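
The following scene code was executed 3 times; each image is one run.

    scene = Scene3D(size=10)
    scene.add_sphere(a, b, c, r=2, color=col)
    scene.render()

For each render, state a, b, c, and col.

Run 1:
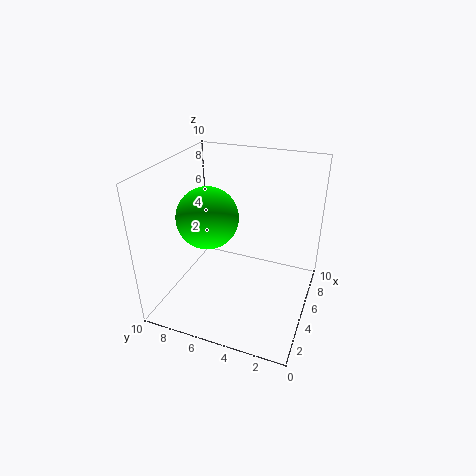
a = 3.5, b = 6.5, c = 7, col = 'lime'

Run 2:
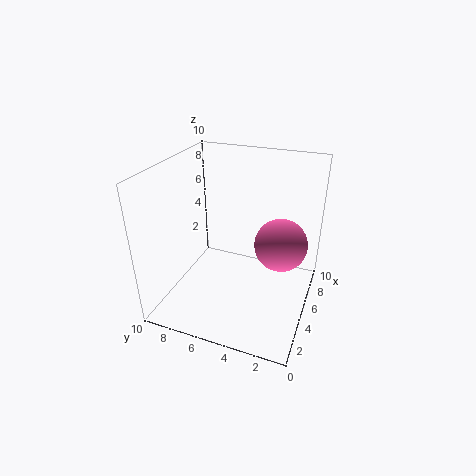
a = 7.5, b = 2.5, c = 3.5, col = 'hotpink'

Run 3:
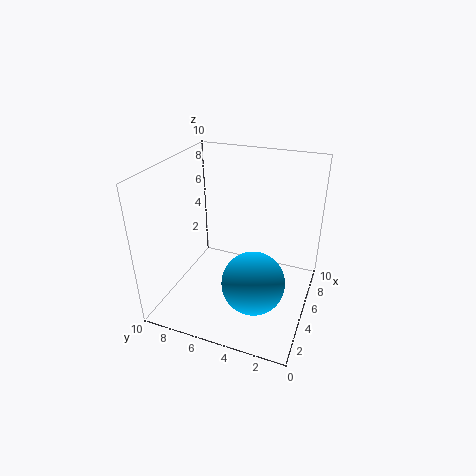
a = 2.5, b = 3, c = 3.5, col = 'deepskyblue'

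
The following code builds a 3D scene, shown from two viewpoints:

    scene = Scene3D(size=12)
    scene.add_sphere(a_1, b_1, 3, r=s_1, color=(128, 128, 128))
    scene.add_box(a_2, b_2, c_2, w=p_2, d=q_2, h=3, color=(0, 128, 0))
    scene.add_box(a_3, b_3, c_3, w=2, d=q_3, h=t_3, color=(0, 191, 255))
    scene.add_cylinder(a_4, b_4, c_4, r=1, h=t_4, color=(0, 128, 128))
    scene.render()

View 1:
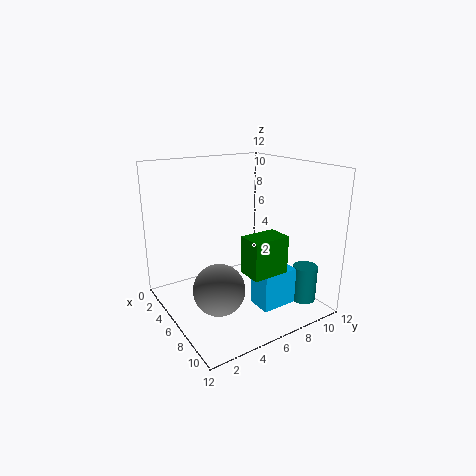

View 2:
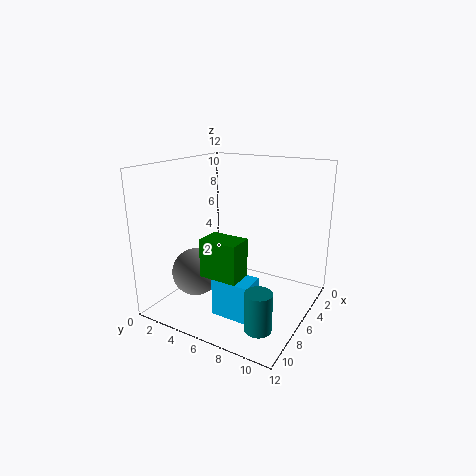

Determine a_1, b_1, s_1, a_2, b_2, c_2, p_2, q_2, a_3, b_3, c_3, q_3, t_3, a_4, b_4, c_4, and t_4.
a_1 = 8
b_1 = 3
s_1 = 2
a_2 = 8
b_2 = 5
c_2 = 4
p_2 = 2
q_2 = 3
a_3 = 8
b_3 = 6
c_3 = 1
q_3 = 3
t_3 = 3
a_4 = 10
b_4 = 10
c_4 = 1
t_4 = 3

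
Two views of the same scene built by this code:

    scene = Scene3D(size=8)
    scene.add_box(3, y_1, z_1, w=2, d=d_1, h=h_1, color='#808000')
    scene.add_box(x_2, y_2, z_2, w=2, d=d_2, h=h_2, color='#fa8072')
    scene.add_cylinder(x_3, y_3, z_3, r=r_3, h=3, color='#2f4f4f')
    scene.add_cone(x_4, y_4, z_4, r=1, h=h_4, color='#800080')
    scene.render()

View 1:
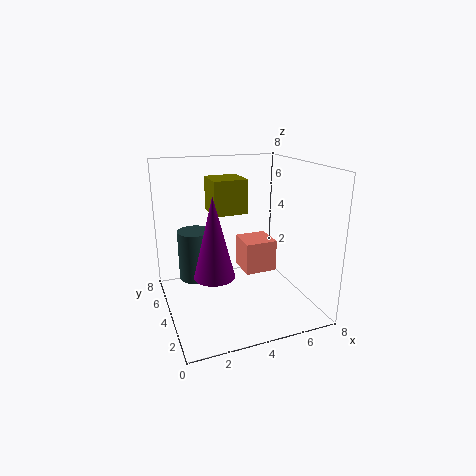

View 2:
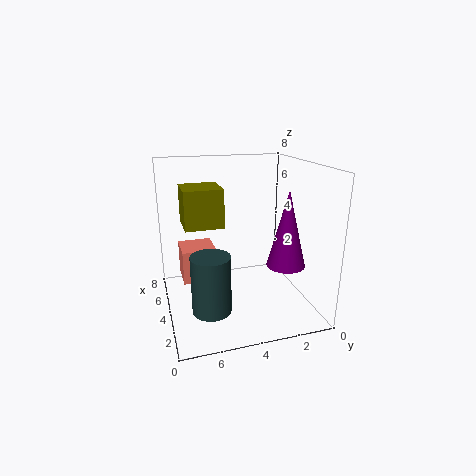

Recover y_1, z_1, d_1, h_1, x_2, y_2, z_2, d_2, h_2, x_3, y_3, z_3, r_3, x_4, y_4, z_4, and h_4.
y_1 = 5
z_1 = 5
d_1 = 2
h_1 = 2
x_2 = 5
y_2 = 5
z_2 = 1
d_2 = 2
h_2 = 2
x_3 = 2
y_3 = 6
z_3 = 1
r_3 = 1
x_4 = 2
y_4 = 2
z_4 = 3
h_4 = 4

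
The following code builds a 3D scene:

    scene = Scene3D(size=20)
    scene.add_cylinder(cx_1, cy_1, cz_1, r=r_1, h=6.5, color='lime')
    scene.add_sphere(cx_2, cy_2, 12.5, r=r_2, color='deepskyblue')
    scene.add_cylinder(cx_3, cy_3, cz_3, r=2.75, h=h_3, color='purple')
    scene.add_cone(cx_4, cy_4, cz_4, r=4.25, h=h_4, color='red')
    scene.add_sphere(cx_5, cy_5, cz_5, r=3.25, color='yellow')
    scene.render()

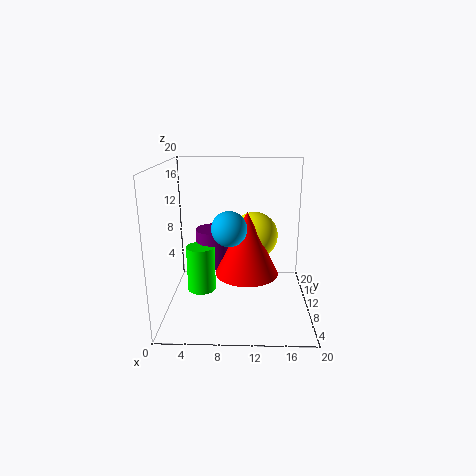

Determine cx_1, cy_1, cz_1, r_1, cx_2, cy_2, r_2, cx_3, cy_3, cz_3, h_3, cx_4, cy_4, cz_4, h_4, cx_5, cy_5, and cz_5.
cx_1 = 4.75, cy_1 = 9.75, cz_1 = 2.25, r_1 = 2, cx_2 = 9, cy_2 = 6.25, r_2 = 2.25, cx_3 = 6.5, cy_3 = 12.5, cz_3 = 5.25, h_3 = 5.25, cx_4 = 11.25, cy_4 = 8, cz_4 = 5.75, h_4 = 8.5, cx_5 = 12.25, cy_5 = 10.5, cz_5 = 10.25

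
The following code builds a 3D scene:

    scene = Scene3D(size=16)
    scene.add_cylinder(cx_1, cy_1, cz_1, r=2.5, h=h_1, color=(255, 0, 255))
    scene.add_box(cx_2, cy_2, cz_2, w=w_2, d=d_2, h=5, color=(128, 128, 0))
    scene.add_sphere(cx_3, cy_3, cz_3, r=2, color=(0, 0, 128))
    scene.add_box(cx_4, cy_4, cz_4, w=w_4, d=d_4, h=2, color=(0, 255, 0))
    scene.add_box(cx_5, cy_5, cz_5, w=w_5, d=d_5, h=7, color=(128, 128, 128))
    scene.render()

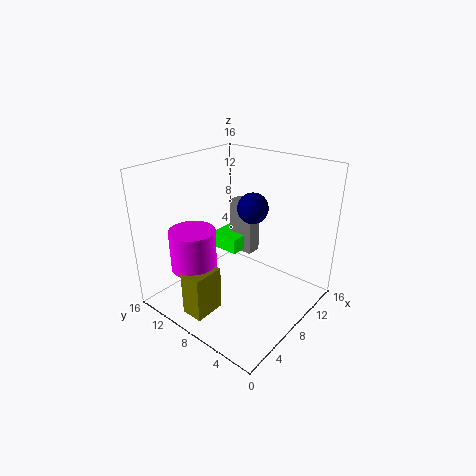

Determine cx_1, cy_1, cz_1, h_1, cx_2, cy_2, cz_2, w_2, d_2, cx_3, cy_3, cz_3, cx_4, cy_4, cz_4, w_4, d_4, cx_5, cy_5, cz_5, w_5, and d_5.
cx_1 = 4; cy_1 = 11; cz_1 = 5; h_1 = 4.5; cx_2 = 1.5; cy_2 = 8; cz_2 = 0.5; w_2 = 3.5; d_2 = 2.5; cx_3 = 14; cy_3 = 10.5; cz_3 = 9; cx_4 = 11.5; cy_4 = 11.5; cz_4 = 3; w_4 = 4.5; d_4 = 4; cx_5 = 13.5; cy_5 = 10.5; cz_5 = 2.5; w_5 = 2; d_5 = 3.5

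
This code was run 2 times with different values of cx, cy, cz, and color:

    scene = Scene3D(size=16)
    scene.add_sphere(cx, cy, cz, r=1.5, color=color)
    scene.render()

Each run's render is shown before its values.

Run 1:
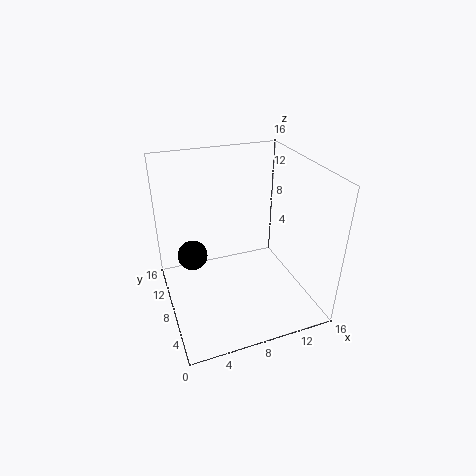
cx = 2.5; cy = 6.5; cz = 8; color = 'black'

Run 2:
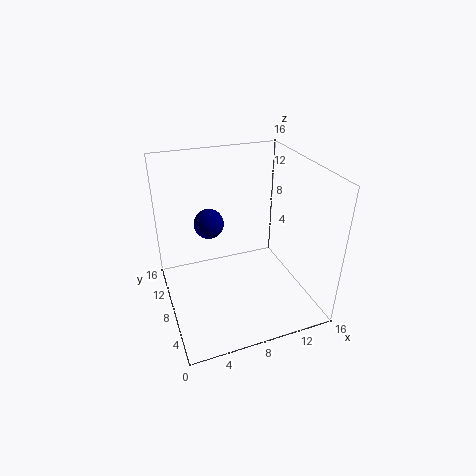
cx = 4.5; cy = 7; cz = 11; color = 'navy'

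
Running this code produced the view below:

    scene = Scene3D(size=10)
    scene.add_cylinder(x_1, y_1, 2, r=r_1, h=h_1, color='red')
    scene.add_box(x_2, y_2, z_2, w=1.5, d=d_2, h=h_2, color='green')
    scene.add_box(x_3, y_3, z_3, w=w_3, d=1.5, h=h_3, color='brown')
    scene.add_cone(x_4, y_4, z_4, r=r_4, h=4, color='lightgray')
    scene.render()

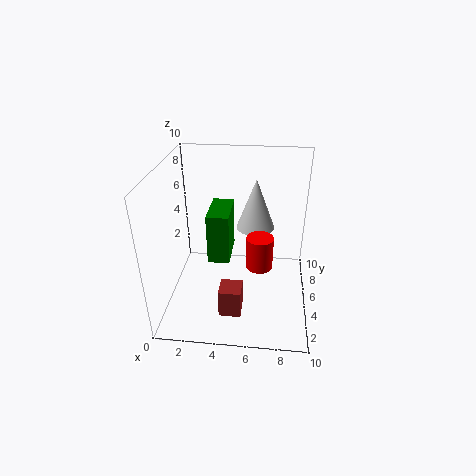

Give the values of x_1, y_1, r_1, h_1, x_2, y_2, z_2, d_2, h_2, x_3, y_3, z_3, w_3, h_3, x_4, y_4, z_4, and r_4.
x_1 = 6.5
y_1 = 6
r_1 = 1
h_1 = 2.5
x_2 = 3
y_2 = 4
z_2 = 3.5
d_2 = 3
h_2 = 3.5
x_3 = 4
y_3 = 2
z_3 = 0.5
w_3 = 1.5
h_3 = 2
x_4 = 6
y_4 = 8.5
z_4 = 4
r_4 = 1.5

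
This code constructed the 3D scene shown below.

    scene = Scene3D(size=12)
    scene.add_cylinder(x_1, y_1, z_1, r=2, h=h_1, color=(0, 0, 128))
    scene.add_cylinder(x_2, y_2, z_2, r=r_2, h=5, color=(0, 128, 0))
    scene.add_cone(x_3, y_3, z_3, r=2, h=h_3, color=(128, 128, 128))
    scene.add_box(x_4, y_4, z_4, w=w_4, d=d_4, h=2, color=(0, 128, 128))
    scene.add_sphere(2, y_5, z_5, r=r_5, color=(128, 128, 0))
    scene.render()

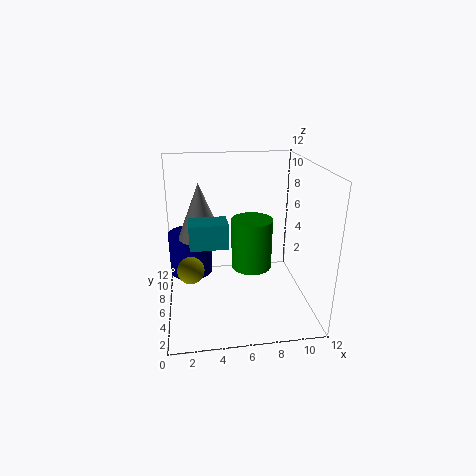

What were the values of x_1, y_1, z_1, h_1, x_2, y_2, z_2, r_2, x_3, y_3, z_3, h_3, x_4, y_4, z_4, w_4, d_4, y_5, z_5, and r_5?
x_1 = 2
y_1 = 10
z_1 = 1
h_1 = 4
x_2 = 8
y_2 = 10
z_2 = 1
r_2 = 2
x_3 = 3
y_3 = 9
z_3 = 5
h_3 = 5
x_4 = 2
y_4 = 4
z_4 = 6
w_4 = 3
d_4 = 2
y_5 = 3
z_5 = 5
r_5 = 1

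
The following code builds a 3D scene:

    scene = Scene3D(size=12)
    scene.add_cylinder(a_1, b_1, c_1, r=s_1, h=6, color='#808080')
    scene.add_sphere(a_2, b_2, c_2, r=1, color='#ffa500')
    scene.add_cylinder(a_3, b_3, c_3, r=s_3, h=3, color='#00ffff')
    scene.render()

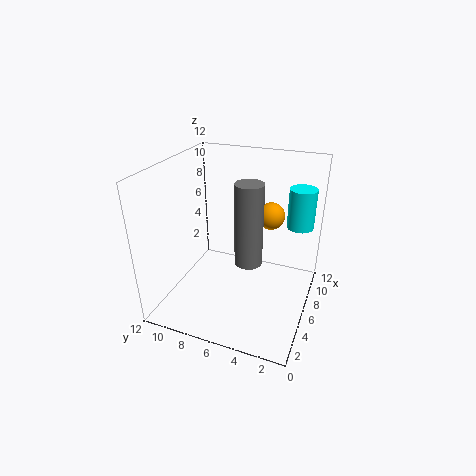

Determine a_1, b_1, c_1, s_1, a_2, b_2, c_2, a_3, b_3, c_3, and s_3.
a_1 = 3, b_1 = 4, c_1 = 6, s_1 = 1, a_2 = 5, b_2 = 3, c_2 = 9, a_3 = 6, b_3 = 1, c_3 = 8, s_3 = 1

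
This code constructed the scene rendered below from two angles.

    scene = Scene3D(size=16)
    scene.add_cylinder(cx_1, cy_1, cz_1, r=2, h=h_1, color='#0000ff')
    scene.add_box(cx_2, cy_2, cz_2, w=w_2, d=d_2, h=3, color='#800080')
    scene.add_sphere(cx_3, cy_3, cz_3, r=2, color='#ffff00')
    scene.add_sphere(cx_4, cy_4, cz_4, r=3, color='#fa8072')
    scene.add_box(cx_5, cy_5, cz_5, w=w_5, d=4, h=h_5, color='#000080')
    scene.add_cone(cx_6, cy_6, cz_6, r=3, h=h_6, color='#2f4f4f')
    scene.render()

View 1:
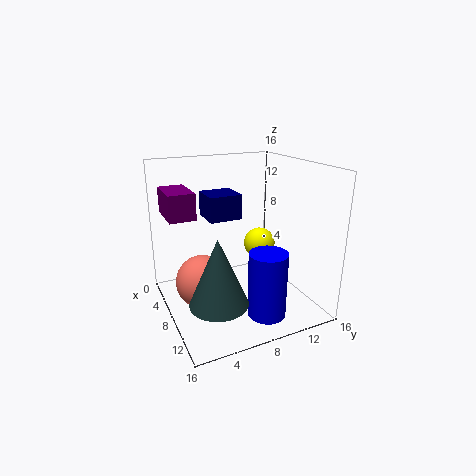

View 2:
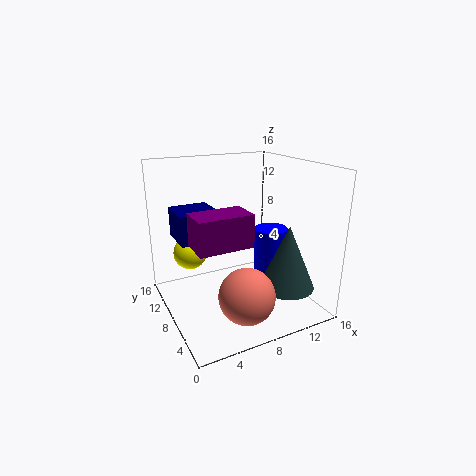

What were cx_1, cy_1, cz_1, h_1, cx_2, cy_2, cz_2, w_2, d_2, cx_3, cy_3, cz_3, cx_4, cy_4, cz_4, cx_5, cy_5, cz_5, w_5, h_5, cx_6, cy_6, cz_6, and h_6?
cx_1 = 13, cy_1 = 9, cz_1 = 1, h_1 = 7, cx_2 = 1, cy_2 = 1, cz_2 = 10, w_2 = 5, d_2 = 3, cx_3 = 4, cy_3 = 13, cz_3 = 5, cx_4 = 7, cy_4 = 4, cz_4 = 3, cx_5 = 1, cy_5 = 6, cz_5 = 9, w_5 = 4, h_5 = 3, cx_6 = 12, cy_6 = 4, cz_6 = 3, h_6 = 7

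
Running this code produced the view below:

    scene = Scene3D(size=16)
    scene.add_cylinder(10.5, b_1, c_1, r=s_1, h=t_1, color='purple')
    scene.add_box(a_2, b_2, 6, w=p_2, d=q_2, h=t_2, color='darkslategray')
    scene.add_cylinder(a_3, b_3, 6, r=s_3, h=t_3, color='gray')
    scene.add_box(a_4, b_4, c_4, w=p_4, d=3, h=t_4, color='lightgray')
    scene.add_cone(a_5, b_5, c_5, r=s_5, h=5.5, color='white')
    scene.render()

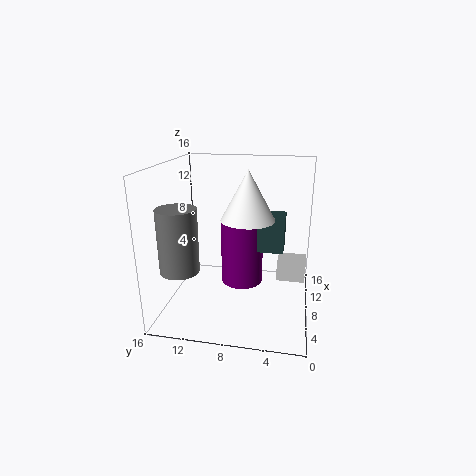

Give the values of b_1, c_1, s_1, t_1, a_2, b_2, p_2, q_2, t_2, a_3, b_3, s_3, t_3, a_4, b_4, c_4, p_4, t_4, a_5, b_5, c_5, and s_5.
b_1 = 8, c_1 = 1.5, s_1 = 2.5, t_1 = 7.5, a_2 = 9, b_2 = 3, p_2 = 3.5, q_2 = 3.5, t_2 = 4, a_3 = 3, b_3 = 13, s_3 = 2, t_3 = 6.5, a_4 = 6.5, b_4 = 0.5, c_4 = 4, p_4 = 3, t_4 = 2, a_5 = 8.5, b_5 = 7, c_5 = 10, s_5 = 3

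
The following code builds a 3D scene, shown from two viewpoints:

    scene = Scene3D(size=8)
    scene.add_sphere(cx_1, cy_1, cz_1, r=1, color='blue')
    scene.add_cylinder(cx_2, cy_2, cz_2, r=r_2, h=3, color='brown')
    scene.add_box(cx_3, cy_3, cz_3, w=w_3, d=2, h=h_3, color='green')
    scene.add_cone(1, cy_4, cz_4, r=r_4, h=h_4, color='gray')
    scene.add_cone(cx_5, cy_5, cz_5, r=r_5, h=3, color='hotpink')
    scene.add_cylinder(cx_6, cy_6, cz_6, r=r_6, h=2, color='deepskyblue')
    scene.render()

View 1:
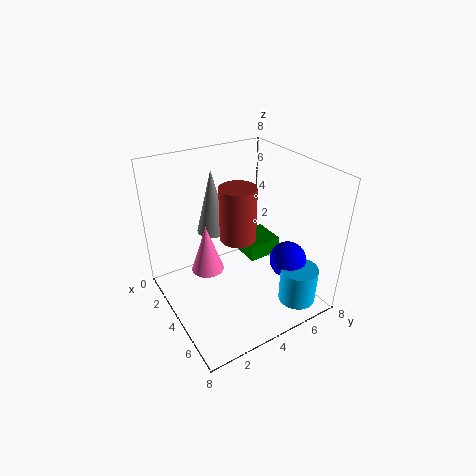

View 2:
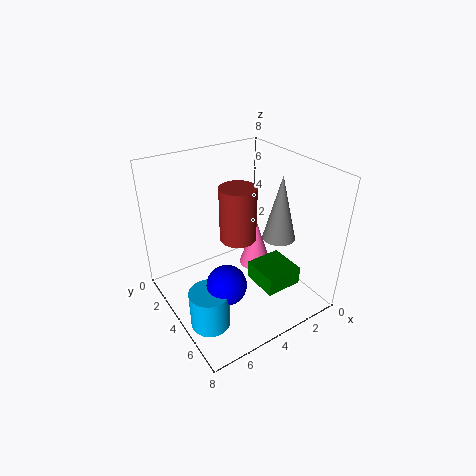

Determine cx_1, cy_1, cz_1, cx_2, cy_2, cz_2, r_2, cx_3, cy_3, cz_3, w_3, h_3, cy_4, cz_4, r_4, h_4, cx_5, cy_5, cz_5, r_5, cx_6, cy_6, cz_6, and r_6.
cx_1 = 6
cy_1 = 6
cz_1 = 3
cx_2 = 4
cy_2 = 4
cz_2 = 4
r_2 = 1
cx_3 = 2
cy_3 = 5
cz_3 = 2
w_3 = 2
h_3 = 1
cy_4 = 4
cz_4 = 3
r_4 = 1
h_4 = 4
cx_5 = 2
cy_5 = 3
cz_5 = 1
r_5 = 1
cx_6 = 7
cy_6 = 6
cz_6 = 1
r_6 = 1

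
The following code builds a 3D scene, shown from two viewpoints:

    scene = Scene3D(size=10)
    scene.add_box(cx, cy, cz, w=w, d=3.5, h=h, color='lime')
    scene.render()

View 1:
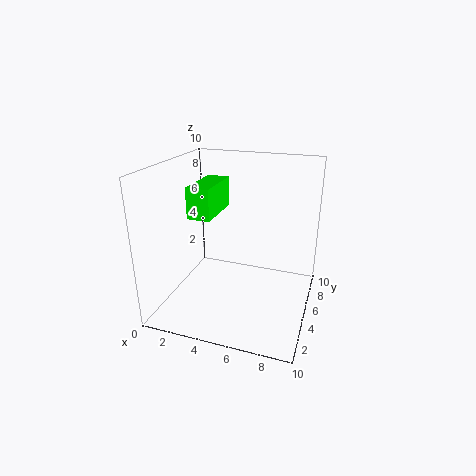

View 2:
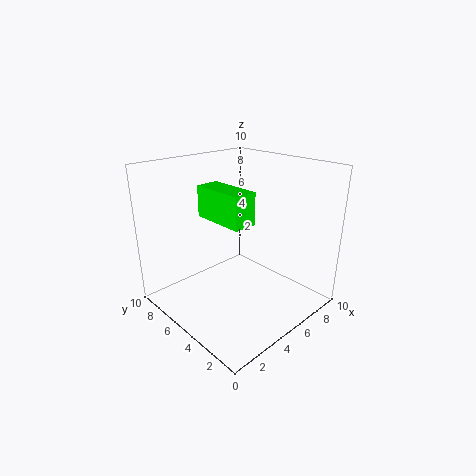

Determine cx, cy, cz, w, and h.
cx = 2.5; cy = 2.5; cz = 7; w = 1.5; h = 2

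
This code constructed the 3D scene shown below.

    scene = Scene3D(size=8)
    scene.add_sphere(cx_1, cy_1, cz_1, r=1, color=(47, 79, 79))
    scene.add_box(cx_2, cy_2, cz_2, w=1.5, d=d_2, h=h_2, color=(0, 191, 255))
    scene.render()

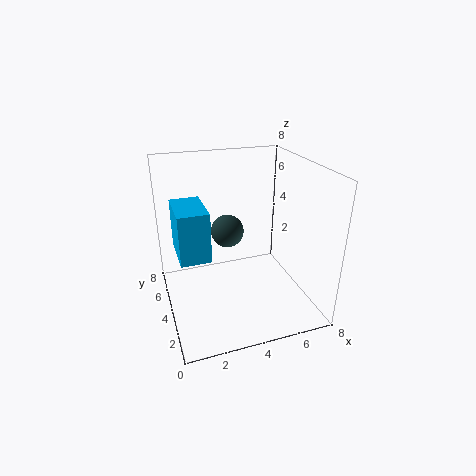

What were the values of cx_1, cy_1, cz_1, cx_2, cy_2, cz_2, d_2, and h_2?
cx_1 = 4
cy_1 = 6
cz_1 = 3.5
cx_2 = 0.5
cy_2 = 2
cz_2 = 4
d_2 = 2.5
h_2 = 2.5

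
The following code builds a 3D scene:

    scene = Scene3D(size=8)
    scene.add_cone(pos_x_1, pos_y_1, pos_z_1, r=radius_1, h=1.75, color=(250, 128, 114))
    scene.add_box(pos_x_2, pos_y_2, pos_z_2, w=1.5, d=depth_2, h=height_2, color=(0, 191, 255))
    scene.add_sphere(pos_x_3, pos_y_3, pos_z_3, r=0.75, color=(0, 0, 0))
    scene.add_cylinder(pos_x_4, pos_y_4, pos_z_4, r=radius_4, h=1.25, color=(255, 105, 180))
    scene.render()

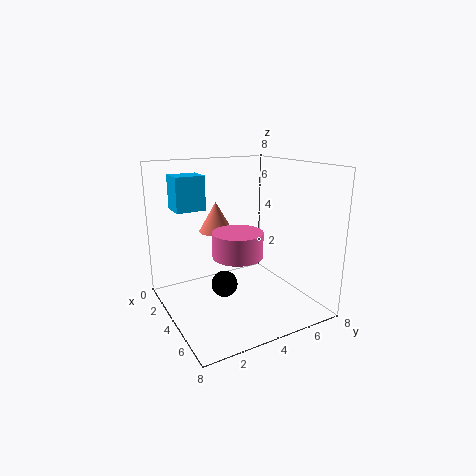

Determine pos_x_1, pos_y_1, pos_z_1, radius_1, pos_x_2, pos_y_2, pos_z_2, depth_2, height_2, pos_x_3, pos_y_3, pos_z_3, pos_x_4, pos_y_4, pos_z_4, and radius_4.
pos_x_1 = 2.25; pos_y_1 = 3.5; pos_z_1 = 4; radius_1 = 1; pos_x_2 = 0.5; pos_y_2 = 1.25; pos_z_2 = 5.25; depth_2 = 1.75; height_2 = 2; pos_x_3 = 3.75; pos_y_3 = 3.25; pos_z_3 = 1.25; pos_x_4 = 5.75; pos_y_4 = 3; pos_z_4 = 3.75; radius_4 = 1.25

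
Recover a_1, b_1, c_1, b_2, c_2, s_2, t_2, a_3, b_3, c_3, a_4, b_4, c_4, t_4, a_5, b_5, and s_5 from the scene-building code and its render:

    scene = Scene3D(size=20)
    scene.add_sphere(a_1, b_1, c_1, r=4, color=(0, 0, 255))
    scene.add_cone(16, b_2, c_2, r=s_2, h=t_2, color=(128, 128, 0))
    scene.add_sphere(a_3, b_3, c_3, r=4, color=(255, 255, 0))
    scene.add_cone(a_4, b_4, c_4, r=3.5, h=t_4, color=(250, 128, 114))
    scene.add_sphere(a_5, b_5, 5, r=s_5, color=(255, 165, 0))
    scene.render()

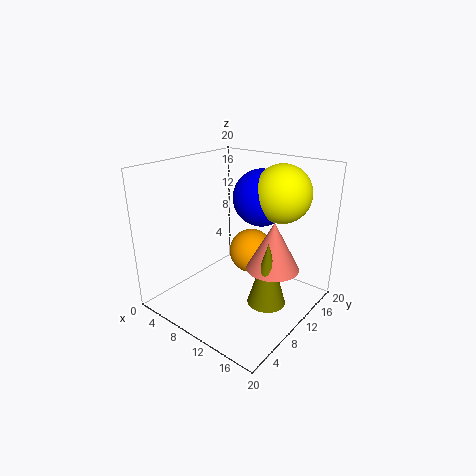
a_1 = 11; b_1 = 14; c_1 = 15; b_2 = 8.5; c_2 = 3; s_2 = 2.5; t_2 = 8.5; a_3 = 14; b_3 = 14.5; c_3 = 16; a_4 = 15.5; b_4 = 10.5; c_4 = 7; t_4 = 6.5; a_5 = 8; b_5 = 16; s_5 = 3.5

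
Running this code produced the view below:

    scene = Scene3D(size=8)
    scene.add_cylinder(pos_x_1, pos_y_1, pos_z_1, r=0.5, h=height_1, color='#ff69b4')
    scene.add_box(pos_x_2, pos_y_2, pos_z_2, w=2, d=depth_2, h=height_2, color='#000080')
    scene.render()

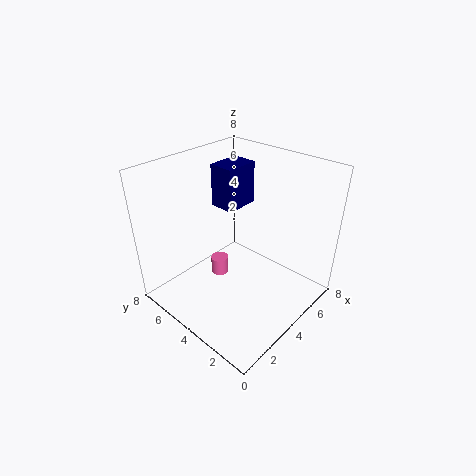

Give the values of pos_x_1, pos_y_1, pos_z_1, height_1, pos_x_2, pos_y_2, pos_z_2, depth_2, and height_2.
pos_x_1 = 3.5; pos_y_1 = 5; pos_z_1 = 1.5; height_1 = 1; pos_x_2 = 4.5; pos_y_2 = 5; pos_z_2 = 5; depth_2 = 1.5; height_2 = 2.5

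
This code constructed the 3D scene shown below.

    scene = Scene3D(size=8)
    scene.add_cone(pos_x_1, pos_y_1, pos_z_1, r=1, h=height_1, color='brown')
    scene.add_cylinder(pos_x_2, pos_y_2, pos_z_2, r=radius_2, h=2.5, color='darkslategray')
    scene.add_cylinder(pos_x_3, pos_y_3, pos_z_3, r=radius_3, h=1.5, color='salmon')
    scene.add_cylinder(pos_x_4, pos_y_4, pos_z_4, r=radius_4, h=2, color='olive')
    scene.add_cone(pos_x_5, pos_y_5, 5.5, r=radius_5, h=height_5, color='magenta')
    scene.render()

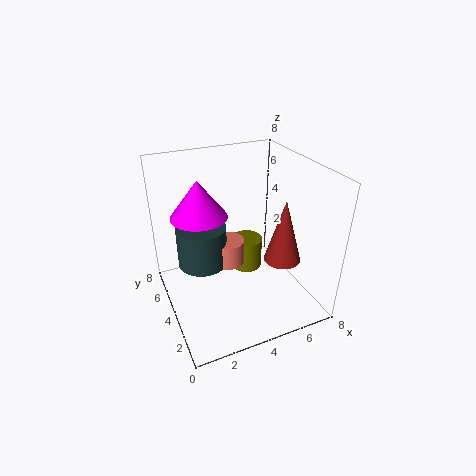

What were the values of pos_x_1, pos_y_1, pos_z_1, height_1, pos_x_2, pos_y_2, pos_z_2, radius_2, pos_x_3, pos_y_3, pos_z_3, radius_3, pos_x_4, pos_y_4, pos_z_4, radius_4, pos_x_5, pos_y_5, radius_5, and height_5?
pos_x_1 = 6
pos_y_1 = 2.5
pos_z_1 = 3
height_1 = 3.5
pos_x_2 = 2.5
pos_y_2 = 6
pos_z_2 = 1.5
radius_2 = 1.5
pos_x_3 = 4
pos_y_3 = 5.5
pos_z_3 = 1.5
radius_3 = 1
pos_x_4 = 5.5
pos_y_4 = 6
pos_z_4 = 0.5
radius_4 = 1
pos_x_5 = 2
pos_y_5 = 4.5
radius_5 = 1.5
height_5 = 2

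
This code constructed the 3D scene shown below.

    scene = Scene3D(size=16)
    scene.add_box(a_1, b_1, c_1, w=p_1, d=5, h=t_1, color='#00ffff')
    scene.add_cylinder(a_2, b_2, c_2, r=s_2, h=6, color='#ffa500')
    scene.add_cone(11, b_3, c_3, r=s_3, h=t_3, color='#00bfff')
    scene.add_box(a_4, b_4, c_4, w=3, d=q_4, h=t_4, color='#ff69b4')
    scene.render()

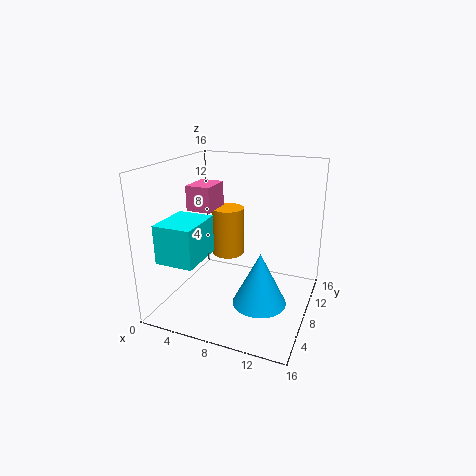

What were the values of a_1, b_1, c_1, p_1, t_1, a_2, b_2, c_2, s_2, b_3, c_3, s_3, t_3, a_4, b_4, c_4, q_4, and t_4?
a_1 = 2; b_1 = 1; c_1 = 7; p_1 = 4; t_1 = 4; a_2 = 5; b_2 = 12; c_2 = 4; s_2 = 2; b_3 = 7; c_3 = 1; s_3 = 3; t_3 = 6; a_4 = 1; b_4 = 9; c_4 = 10; q_4 = 4; t_4 = 3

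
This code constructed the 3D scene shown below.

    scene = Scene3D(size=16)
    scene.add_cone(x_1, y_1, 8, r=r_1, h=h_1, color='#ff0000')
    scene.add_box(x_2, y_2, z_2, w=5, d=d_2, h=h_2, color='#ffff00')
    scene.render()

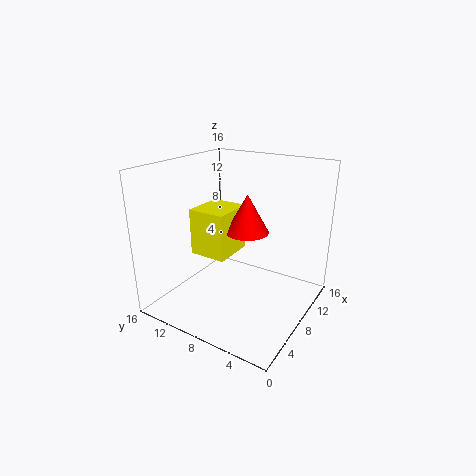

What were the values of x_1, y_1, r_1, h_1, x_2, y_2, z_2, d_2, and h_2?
x_1 = 10
y_1 = 8
r_1 = 2.5
h_1 = 4.5
x_2 = 7
y_2 = 9.5
z_2 = 5
d_2 = 4.5
h_2 = 5.5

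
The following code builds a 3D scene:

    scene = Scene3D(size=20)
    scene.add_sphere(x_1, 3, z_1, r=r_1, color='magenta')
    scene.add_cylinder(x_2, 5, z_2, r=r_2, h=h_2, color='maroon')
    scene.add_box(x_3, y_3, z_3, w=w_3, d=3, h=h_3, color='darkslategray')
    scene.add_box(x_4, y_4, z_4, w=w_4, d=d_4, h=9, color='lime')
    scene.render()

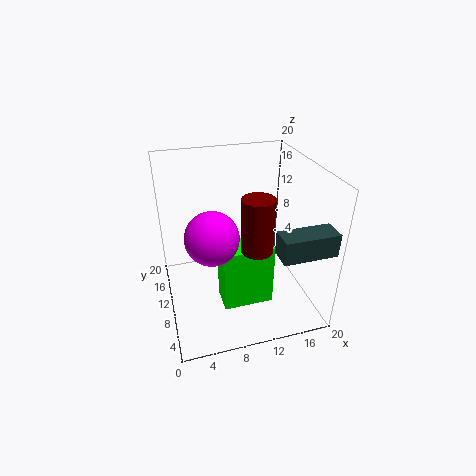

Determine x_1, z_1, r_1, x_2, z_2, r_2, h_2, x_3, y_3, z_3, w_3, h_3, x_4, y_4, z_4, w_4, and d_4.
x_1 = 5, z_1 = 15, r_1 = 3, x_2 = 11, z_2 = 11, r_2 = 2, h_2 = 7, x_3 = 13, y_3 = 1, z_3 = 11, w_3 = 7, h_3 = 3, x_4 = 7, y_4 = 6, z_4 = 1, w_4 = 7, d_4 = 4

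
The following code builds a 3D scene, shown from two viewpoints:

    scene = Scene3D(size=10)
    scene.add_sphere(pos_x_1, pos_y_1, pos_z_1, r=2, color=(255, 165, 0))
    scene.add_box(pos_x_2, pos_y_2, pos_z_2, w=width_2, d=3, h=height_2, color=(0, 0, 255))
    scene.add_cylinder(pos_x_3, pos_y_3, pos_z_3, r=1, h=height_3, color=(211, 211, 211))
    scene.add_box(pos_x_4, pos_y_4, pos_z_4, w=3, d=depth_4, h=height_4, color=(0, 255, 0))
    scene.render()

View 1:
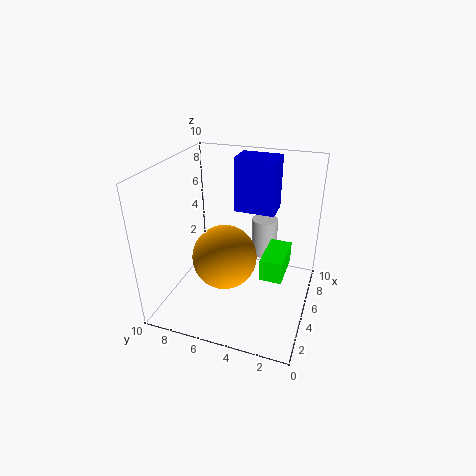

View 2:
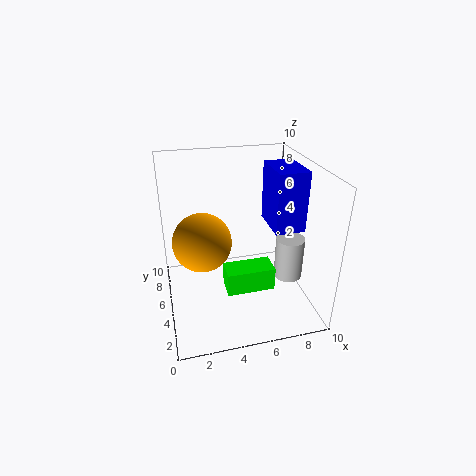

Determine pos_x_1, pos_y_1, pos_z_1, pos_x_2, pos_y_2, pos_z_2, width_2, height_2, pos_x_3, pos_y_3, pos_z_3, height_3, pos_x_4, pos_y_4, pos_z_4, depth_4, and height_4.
pos_x_1 = 2.5, pos_y_1 = 5, pos_z_1 = 5, pos_x_2 = 7, pos_y_2 = 3, pos_z_2 = 6, width_2 = 2, height_2 = 4, pos_x_3 = 8.5, pos_y_3 = 4, pos_z_3 = 2, height_3 = 3, pos_x_4 = 3.5, pos_y_4 = 1.5, pos_z_4 = 3, depth_4 = 1.5, height_4 = 1.5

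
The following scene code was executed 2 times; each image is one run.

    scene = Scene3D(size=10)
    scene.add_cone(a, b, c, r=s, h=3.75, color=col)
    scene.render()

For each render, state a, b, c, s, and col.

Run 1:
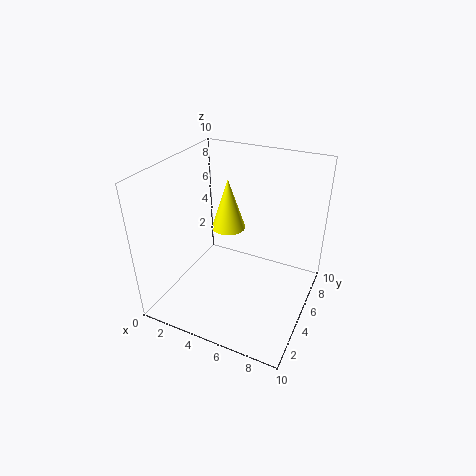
a = 3.5
b = 6.5
c = 4.75
s = 1.25
col = 'yellow'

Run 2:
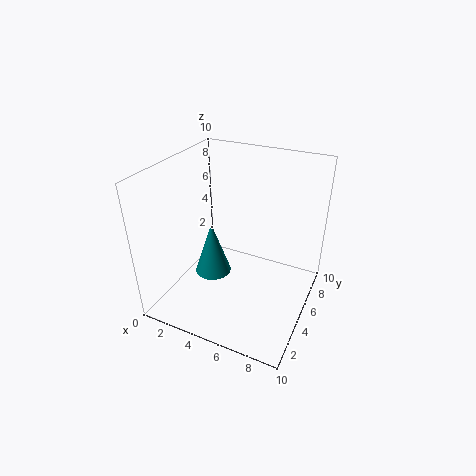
a = 3.5
b = 4
c = 2.5
s = 1.25
col = 'teal'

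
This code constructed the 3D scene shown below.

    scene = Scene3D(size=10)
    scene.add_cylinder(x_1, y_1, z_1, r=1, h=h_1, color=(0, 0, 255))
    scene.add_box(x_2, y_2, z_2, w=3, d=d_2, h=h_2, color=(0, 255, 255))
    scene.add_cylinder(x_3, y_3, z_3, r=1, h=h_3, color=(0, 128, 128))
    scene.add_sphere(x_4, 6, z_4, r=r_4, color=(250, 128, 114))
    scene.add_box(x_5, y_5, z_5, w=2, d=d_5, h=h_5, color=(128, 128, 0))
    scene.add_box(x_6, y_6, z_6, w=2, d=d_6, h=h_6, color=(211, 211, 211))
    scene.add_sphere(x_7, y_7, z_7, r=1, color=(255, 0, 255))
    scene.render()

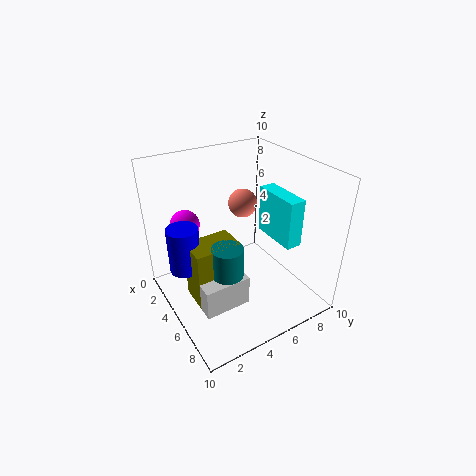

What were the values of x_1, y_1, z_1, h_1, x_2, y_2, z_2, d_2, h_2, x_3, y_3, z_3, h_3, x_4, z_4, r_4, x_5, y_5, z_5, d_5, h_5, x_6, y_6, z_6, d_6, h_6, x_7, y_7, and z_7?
x_1 = 5; y_1 = 1; z_1 = 4; h_1 = 3; x_2 = 6; y_2 = 6; z_2 = 6; d_2 = 1; h_2 = 3; x_3 = 7; y_3 = 3; z_3 = 4; h_3 = 2; x_4 = 4; z_4 = 7; r_4 = 1; x_5 = 5; y_5 = 1; z_5 = 2; d_5 = 3; h_5 = 4; x_6 = 6; y_6 = 1; z_6 = 2; d_6 = 3; h_6 = 2; x_7 = 3; y_7 = 2; z_7 = 6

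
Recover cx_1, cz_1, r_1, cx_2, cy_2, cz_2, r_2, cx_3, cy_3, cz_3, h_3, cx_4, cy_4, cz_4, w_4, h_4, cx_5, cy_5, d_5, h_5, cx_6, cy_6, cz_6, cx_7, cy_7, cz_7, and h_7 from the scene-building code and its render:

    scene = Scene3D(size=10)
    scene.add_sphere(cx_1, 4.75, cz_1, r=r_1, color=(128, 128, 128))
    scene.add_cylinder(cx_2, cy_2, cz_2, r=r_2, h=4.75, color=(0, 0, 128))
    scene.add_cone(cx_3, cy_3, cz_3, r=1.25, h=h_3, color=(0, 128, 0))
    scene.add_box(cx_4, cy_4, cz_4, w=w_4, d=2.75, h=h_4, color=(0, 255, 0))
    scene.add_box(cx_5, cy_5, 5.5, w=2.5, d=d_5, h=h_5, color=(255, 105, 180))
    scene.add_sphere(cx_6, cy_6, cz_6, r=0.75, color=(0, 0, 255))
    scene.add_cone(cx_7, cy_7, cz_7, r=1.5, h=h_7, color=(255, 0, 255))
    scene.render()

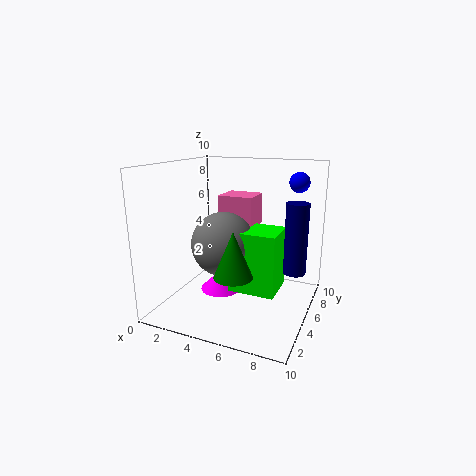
cx_1 = 4; cz_1 = 4.5; r_1 = 2.25; cx_2 = 9; cy_2 = 5.25; cz_2 = 3; r_2 = 0.75; cx_3 = 5.75; cy_3 = 2.5; cz_3 = 3.25; h_3 = 3; cx_4 = 4.75; cy_4 = 3.75; cz_4 = 1.5; w_4 = 3.25; h_4 = 4.25; cx_5 = 3.25; cy_5 = 5.5; d_5 = 2.25; h_5 = 2.25; cx_6 = 8.25; cy_6 = 8.75; cz_6 = 8.5; cx_7 = 3.5; cy_7 = 5.25; cz_7 = 0.75; h_7 = 1.5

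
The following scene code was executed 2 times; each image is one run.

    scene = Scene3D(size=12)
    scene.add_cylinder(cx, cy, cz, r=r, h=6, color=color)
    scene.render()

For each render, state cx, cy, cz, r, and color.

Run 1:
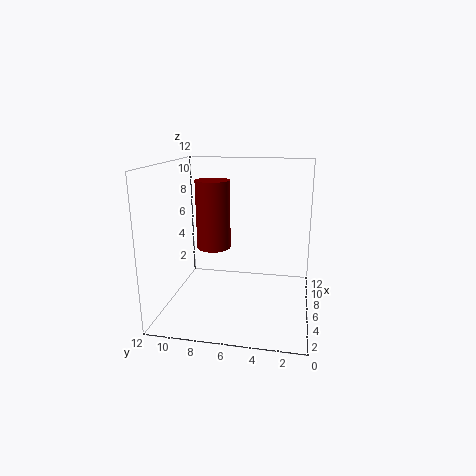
cx = 7.5; cy = 8.5; cz = 4.5; r = 1.5; color = 'maroon'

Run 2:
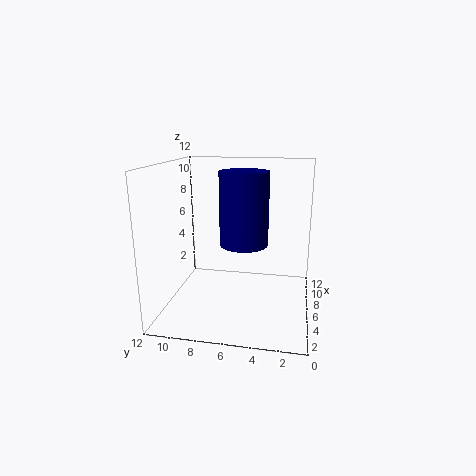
cx = 6; cy = 5.5; cz = 5.5; r = 2; color = 'navy'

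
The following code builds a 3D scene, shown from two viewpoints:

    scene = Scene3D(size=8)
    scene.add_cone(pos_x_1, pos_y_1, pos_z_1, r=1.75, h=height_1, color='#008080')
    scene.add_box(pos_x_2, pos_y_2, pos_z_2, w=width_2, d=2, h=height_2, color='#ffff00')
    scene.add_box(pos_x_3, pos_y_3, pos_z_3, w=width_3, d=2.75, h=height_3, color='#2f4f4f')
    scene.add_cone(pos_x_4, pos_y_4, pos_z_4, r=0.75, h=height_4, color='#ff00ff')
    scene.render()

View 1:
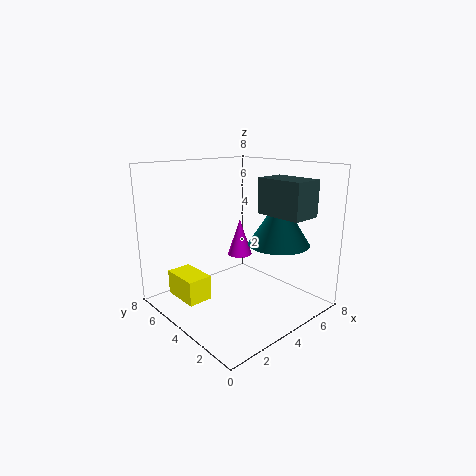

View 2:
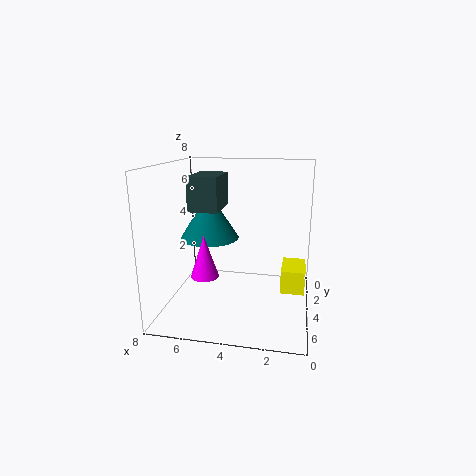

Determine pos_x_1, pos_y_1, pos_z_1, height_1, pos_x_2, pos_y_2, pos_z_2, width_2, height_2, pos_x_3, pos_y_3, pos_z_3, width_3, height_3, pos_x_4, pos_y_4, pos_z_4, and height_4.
pos_x_1 = 6
pos_y_1 = 2.75
pos_z_1 = 3.5
height_1 = 2.75
pos_x_2 = 0.25
pos_y_2 = 3.25
pos_z_2 = 1.5
width_2 = 1.25
height_2 = 1.25
pos_x_3 = 5.25
pos_y_3 = 1
pos_z_3 = 5.25
width_3 = 1.75
height_3 = 2
pos_x_4 = 5.5
pos_y_4 = 5.5
pos_z_4 = 2.25
height_4 = 2.25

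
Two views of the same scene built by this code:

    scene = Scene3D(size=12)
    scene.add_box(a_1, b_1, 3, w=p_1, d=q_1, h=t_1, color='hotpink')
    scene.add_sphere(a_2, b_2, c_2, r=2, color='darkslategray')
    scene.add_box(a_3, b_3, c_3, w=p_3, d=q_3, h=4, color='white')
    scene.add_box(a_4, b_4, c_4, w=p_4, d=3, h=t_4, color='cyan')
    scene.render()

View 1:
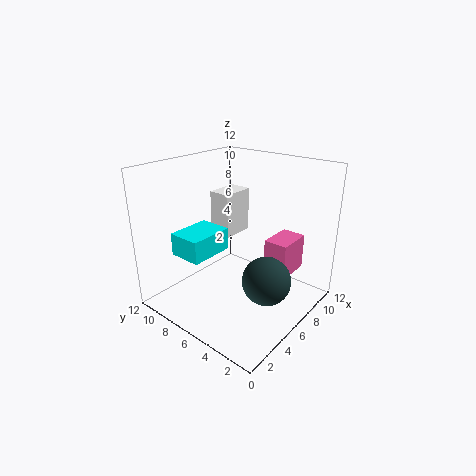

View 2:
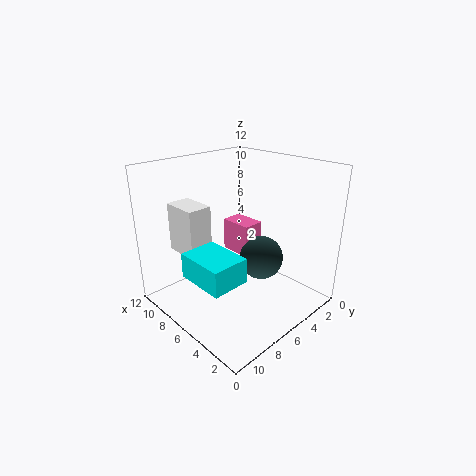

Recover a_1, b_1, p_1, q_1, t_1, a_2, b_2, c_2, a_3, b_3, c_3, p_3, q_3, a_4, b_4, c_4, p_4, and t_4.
a_1 = 7, b_1 = 2, p_1 = 3, q_1 = 2, t_1 = 3, a_2 = 6, b_2 = 3, c_2 = 3, a_3 = 7, b_3 = 8, c_3 = 5, p_3 = 3, q_3 = 2, a_4 = 3, b_4 = 8, c_4 = 4, p_4 = 4, t_4 = 2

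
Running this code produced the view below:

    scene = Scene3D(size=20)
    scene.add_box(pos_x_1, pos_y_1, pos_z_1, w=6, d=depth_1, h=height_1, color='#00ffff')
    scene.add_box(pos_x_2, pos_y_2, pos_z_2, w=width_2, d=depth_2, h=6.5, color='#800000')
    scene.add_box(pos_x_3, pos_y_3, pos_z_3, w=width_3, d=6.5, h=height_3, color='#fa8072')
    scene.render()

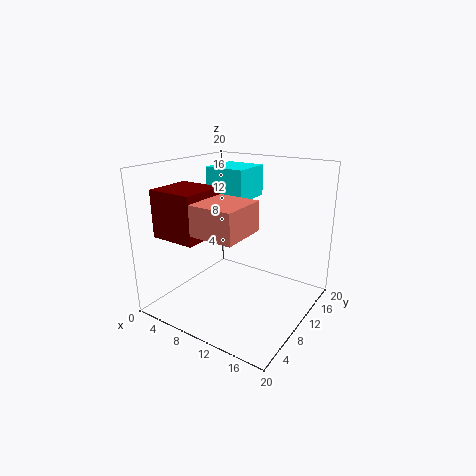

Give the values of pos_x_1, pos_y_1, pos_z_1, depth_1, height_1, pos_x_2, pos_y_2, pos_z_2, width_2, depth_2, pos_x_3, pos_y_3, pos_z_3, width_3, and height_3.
pos_x_1 = 3.5; pos_y_1 = 11.5; pos_z_1 = 14.5; depth_1 = 6; height_1 = 4.5; pos_x_2 = 1; pos_y_2 = 3; pos_z_2 = 10.5; width_2 = 6.5; depth_2 = 6.5; pos_x_3 = 7; pos_y_3 = 3; pos_z_3 = 12; width_3 = 6.5; height_3 = 4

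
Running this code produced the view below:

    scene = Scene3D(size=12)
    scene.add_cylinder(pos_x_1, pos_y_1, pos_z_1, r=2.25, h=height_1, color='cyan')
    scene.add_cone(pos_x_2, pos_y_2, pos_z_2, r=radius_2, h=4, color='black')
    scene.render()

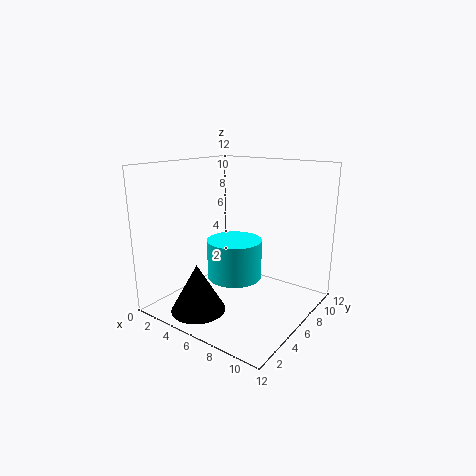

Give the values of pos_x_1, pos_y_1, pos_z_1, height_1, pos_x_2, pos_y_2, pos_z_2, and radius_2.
pos_x_1 = 6; pos_y_1 = 5.5; pos_z_1 = 2.75; height_1 = 3.25; pos_x_2 = 4.25; pos_y_2 = 2.75; pos_z_2 = 0.25; radius_2 = 2.25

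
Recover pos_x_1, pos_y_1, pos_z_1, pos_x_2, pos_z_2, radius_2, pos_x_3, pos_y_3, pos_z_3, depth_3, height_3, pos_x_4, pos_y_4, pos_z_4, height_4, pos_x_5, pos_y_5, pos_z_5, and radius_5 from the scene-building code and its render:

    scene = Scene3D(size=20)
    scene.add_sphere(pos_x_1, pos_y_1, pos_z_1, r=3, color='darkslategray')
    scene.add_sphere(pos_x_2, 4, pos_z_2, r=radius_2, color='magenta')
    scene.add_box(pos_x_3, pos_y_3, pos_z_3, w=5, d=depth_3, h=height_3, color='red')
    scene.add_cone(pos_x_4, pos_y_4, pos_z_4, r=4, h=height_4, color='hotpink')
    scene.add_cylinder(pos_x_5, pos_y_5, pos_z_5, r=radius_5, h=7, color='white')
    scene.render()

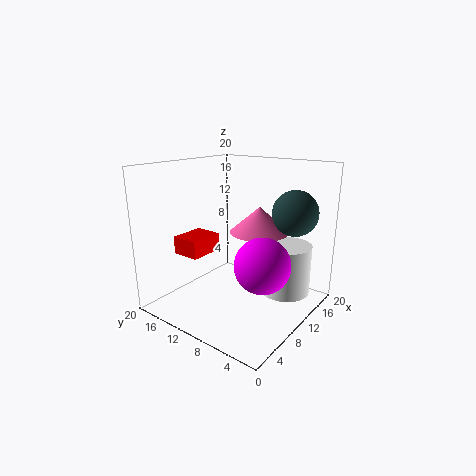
pos_x_1 = 13
pos_y_1 = 3
pos_z_1 = 14
pos_x_2 = 7
pos_z_2 = 8.5
radius_2 = 3.5
pos_x_3 = 5
pos_y_3 = 13.5
pos_z_3 = 7.5
depth_3 = 4
height_3 = 2.5
pos_x_4 = 11.5
pos_y_4 = 7.5
pos_z_4 = 11
height_4 = 3.5
pos_x_5 = 14
pos_y_5 = 4.5
pos_z_5 = 2
radius_5 = 3.5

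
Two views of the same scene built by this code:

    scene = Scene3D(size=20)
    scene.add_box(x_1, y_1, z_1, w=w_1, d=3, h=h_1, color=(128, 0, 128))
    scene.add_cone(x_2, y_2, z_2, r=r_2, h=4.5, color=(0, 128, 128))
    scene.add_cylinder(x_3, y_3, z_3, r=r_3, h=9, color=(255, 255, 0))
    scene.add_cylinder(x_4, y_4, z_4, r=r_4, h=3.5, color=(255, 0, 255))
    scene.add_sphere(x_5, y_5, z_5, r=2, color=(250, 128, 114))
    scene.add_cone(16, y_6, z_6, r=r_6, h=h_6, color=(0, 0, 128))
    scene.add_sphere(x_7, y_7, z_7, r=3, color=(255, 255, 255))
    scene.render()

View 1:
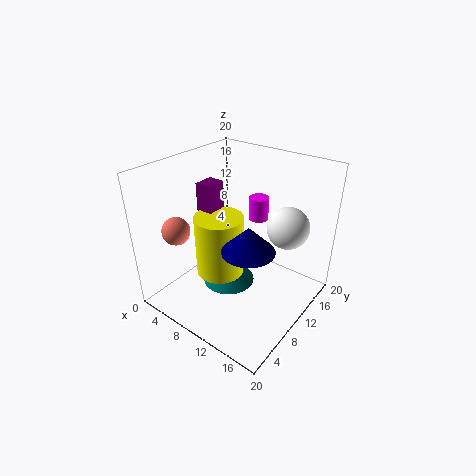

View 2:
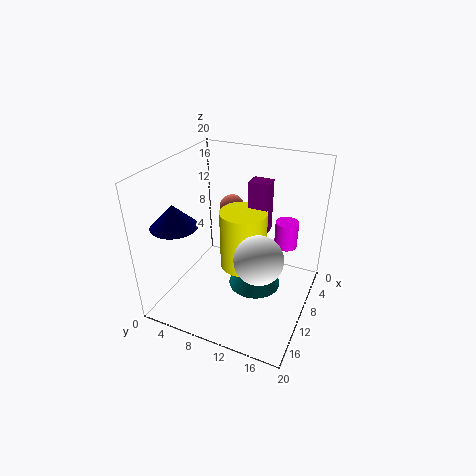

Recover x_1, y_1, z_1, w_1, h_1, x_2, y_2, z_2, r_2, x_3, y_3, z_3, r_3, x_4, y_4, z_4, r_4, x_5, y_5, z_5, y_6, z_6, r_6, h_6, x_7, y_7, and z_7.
x_1 = 3; y_1 = 9.5; z_1 = 8.5; w_1 = 2.5; h_1 = 8; x_2 = 7; y_2 = 11.5; z_2 = 0.5; r_2 = 4; x_3 = 7; y_3 = 9.5; z_3 = 3.5; r_3 = 3.5; x_4 = 9; y_4 = 16.5; z_4 = 10; r_4 = 1.5; x_5 = 2.5; y_5 = 5.5; z_5 = 10.5; y_6 = 4; z_6 = 13.5; r_6 = 3; h_6 = 3; x_7 = 15; y_7 = 15; z_7 = 11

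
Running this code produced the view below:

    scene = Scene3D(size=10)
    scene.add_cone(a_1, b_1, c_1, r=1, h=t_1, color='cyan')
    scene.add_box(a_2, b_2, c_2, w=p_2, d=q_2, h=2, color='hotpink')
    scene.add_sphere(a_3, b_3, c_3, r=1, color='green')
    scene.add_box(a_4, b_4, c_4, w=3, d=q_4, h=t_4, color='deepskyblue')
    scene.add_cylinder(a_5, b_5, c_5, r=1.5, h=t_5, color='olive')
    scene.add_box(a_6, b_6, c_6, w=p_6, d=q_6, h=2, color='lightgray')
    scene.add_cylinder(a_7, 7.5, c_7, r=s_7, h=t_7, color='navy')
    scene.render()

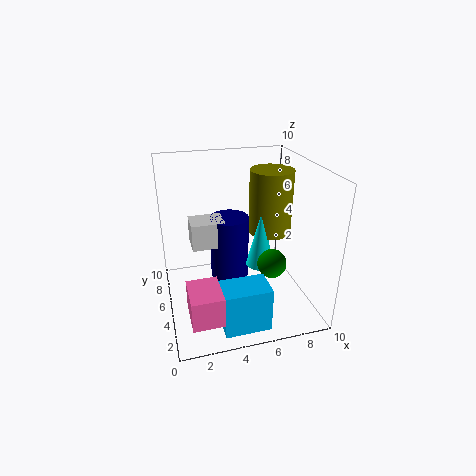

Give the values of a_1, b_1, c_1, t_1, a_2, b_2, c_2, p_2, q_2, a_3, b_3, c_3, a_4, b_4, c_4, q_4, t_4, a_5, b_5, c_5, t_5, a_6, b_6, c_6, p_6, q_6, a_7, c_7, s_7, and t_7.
a_1 = 6.5
b_1 = 4.5
c_1 = 3
t_1 = 4
a_2 = 1
b_2 = 0.5
c_2 = 1.5
p_2 = 2
q_2 = 2.5
a_3 = 7
b_3 = 3.5
c_3 = 3.5
a_4 = 3
b_4 = 0.5
c_4 = 0.5
q_4 = 2
t_4 = 3
a_5 = 7.5
b_5 = 5.5
c_5 = 5
t_5 = 4.5
a_6 = 2
b_6 = 6.5
c_6 = 3.5
p_6 = 2.5
q_6 = 2
a_7 = 5
c_7 = 0.5
s_7 = 1.5
t_7 = 5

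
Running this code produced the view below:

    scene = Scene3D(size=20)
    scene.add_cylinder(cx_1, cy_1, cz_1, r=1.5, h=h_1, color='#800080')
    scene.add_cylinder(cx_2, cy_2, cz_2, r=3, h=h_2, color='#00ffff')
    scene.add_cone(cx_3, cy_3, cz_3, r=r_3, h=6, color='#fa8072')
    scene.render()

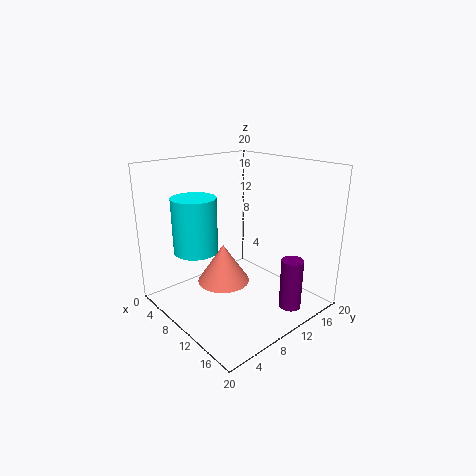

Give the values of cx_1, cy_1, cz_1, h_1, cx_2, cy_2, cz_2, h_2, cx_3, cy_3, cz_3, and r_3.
cx_1 = 17, cy_1 = 13.5, cz_1 = 1, h_1 = 7, cx_2 = 7, cy_2 = 5, cz_2 = 8.5, h_2 = 7.5, cx_3 = 6, cy_3 = 10.5, cz_3 = 1.5, r_3 = 4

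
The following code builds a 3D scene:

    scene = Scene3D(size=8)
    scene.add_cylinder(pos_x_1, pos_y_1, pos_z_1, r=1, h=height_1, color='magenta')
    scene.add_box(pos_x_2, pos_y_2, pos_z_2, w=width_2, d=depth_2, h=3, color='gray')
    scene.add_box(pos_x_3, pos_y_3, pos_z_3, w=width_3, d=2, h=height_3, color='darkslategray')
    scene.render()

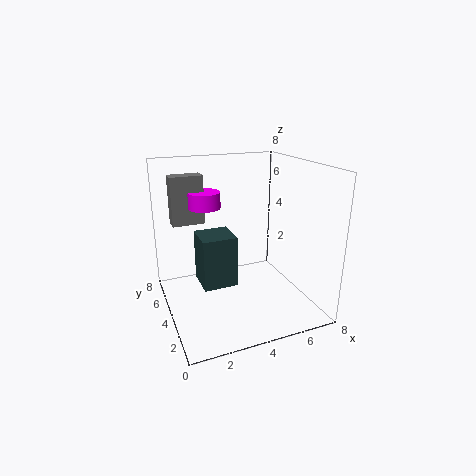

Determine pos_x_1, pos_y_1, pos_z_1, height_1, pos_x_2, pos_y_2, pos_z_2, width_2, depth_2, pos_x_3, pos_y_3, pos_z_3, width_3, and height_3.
pos_x_1 = 3
pos_y_1 = 7
pos_z_1 = 5
height_1 = 1
pos_x_2 = 1
pos_y_2 = 7
pos_z_2 = 4
width_2 = 2
depth_2 = 1
pos_x_3 = 2
pos_y_3 = 4
pos_z_3 = 1
width_3 = 2
height_3 = 3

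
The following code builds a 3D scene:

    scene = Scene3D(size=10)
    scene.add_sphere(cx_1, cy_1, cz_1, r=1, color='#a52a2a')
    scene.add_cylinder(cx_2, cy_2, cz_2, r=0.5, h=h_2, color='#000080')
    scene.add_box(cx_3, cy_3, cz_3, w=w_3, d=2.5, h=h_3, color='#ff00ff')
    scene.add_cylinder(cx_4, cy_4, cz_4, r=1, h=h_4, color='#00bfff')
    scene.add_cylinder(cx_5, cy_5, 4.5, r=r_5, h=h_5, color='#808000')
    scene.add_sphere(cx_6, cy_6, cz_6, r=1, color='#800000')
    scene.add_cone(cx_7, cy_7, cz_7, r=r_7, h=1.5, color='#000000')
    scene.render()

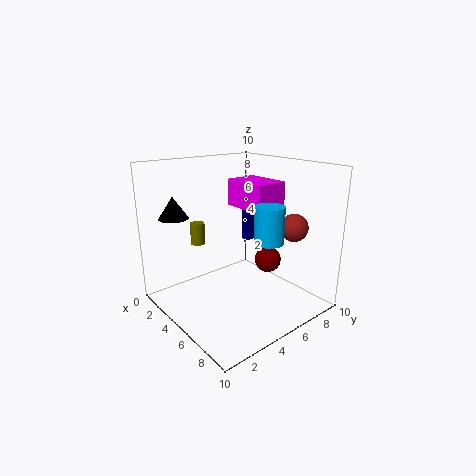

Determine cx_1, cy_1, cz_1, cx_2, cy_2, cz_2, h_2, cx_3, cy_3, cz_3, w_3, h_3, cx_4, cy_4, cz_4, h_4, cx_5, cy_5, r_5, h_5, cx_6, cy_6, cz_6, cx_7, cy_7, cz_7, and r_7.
cx_1 = 7
cy_1 = 8.5
cz_1 = 5.5
cx_2 = 1.5
cy_2 = 9
cz_2 = 3
h_2 = 4.5
cx_3 = 2
cy_3 = 6.5
cz_3 = 6.5
w_3 = 3.5
h_3 = 2
cx_4 = 7
cy_4 = 6
cz_4 = 5
h_4 = 2.5
cx_5 = 3
cy_5 = 3
r_5 = 0.5
h_5 = 1.5
cx_6 = 5
cy_6 = 8
cz_6 = 2.5
cx_7 = 2.5
cy_7 = 1.5
cz_7 = 6.5
r_7 = 1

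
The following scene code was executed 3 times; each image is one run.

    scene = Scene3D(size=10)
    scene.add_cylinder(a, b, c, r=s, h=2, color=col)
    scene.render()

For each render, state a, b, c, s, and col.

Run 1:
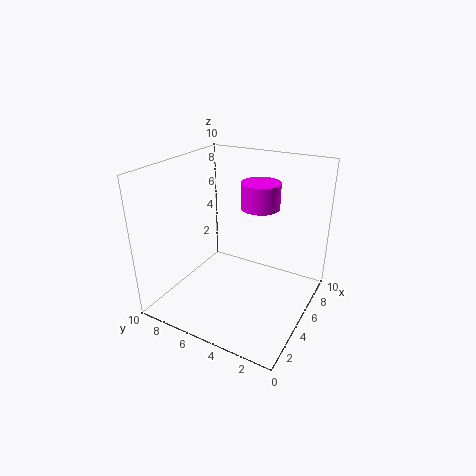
a = 8.5, b = 5, c = 6, s = 1.5, col = 'magenta'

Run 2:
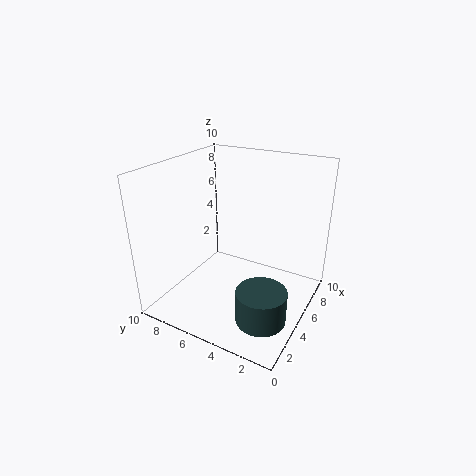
a = 1.5, b = 1.5, c = 2, s = 1.5, col = 'darkslategray'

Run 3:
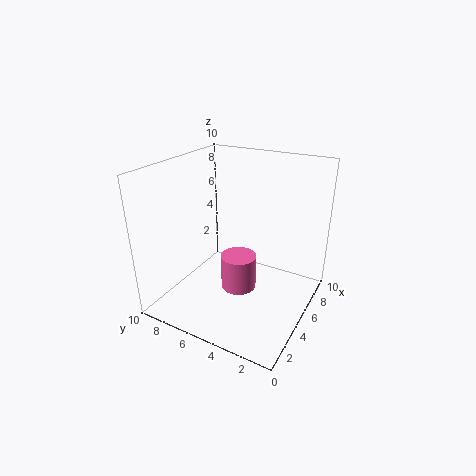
a = 1.5, b = 3, c = 4, s = 1, col = 'hotpink'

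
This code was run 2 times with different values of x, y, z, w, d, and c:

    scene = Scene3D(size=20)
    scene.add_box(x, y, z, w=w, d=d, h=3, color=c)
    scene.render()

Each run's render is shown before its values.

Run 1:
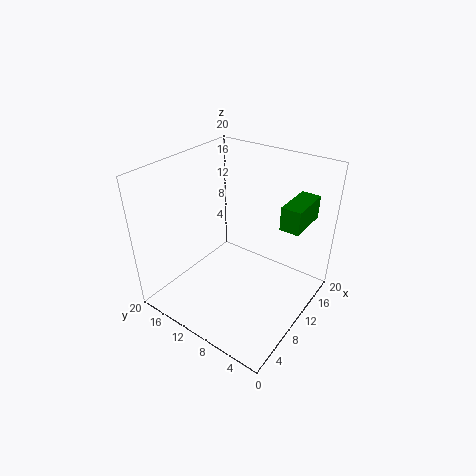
x = 9.5, y = 1, z = 14, w = 5.5, d = 2.5, c = 'green'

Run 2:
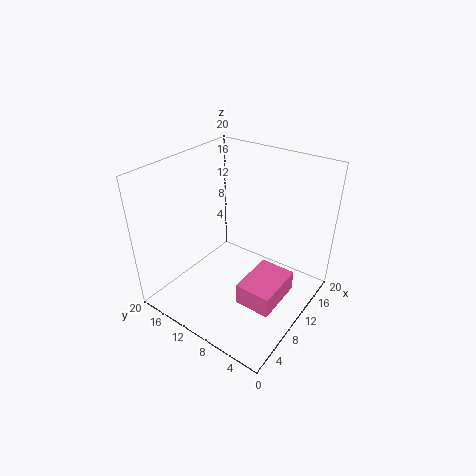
x = 6, y = 2.5, z = 2.5, w = 7, d = 5, c = 'hotpink'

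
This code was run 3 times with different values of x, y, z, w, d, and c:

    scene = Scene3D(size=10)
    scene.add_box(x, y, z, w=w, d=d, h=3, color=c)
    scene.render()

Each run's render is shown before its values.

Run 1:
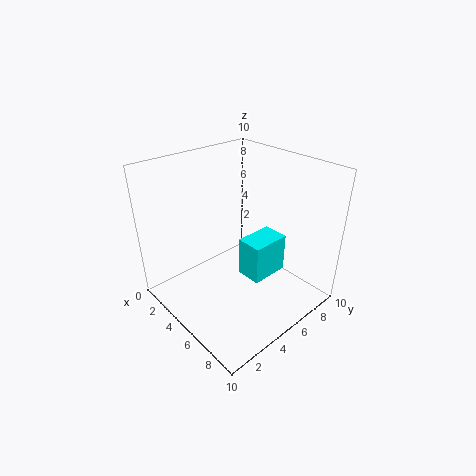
x = 4, y = 6, z = 1, w = 2, d = 3, c = 'cyan'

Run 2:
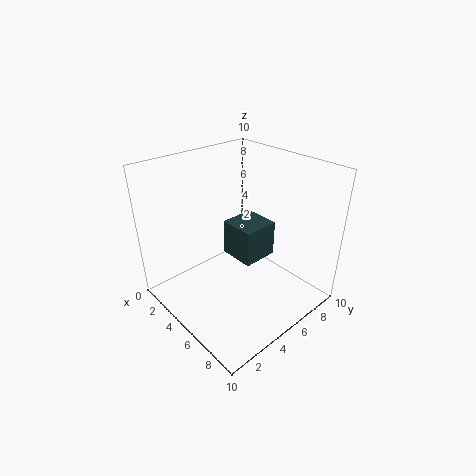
x = 1, y = 7, z = 1, w = 3, d = 3, c = 'darkslategray'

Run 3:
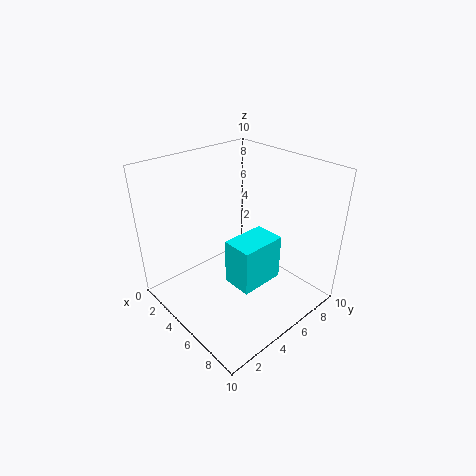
x = 6, y = 3, z = 3, w = 2, d = 3, c = 'cyan'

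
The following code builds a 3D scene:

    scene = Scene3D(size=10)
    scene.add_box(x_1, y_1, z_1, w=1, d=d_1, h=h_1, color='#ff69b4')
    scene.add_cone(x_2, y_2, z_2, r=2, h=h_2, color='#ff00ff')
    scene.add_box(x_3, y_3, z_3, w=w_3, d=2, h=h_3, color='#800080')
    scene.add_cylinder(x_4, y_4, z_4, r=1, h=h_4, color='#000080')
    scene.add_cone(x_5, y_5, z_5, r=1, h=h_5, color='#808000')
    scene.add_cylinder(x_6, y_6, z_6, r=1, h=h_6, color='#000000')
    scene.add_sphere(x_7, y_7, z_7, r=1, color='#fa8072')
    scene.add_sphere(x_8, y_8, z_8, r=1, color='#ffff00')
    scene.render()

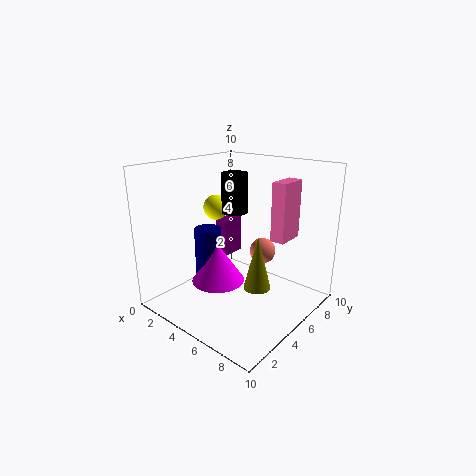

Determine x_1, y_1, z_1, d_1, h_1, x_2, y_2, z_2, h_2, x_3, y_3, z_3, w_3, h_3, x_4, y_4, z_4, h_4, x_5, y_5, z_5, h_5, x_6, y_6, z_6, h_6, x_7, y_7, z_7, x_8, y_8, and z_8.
x_1 = 7
y_1 = 6
z_1 = 5
d_1 = 2
h_1 = 4
x_2 = 3
y_2 = 5
z_2 = 1
h_2 = 3
x_3 = 1
y_3 = 7
z_3 = 2
w_3 = 1
h_3 = 3
x_4 = 2
y_4 = 5
z_4 = 1
h_4 = 4
x_5 = 6
y_5 = 6
z_5 = 1
h_5 = 4
x_6 = 3
y_6 = 7
z_6 = 6
h_6 = 3
x_7 = 5
y_7 = 8
z_7 = 3
x_8 = 1
y_8 = 7
z_8 = 6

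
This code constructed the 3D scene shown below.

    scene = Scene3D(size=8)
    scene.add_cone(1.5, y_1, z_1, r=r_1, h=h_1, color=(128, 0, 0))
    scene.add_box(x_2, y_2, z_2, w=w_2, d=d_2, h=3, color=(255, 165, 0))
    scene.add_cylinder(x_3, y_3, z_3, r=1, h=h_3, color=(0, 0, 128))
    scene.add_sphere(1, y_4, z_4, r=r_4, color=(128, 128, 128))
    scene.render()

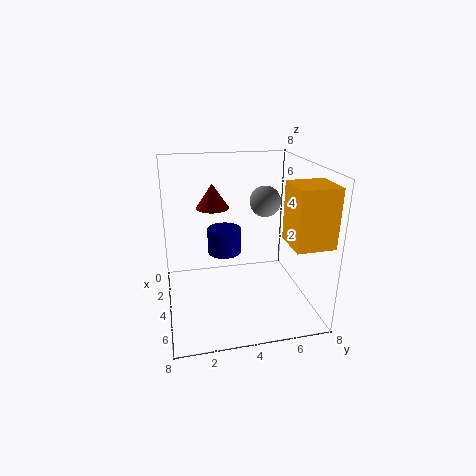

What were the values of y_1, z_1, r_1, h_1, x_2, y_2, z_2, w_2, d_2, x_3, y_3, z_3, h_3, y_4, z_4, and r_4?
y_1 = 3
z_1 = 5
r_1 = 1
h_1 = 1.5
x_2 = 5.5
y_2 = 6
z_2 = 4.5
w_2 = 2
d_2 = 2
x_3 = 2.5
y_3 = 3.5
z_3 = 2.5
h_3 = 1.5
y_4 = 6.5
z_4 = 5
r_4 = 1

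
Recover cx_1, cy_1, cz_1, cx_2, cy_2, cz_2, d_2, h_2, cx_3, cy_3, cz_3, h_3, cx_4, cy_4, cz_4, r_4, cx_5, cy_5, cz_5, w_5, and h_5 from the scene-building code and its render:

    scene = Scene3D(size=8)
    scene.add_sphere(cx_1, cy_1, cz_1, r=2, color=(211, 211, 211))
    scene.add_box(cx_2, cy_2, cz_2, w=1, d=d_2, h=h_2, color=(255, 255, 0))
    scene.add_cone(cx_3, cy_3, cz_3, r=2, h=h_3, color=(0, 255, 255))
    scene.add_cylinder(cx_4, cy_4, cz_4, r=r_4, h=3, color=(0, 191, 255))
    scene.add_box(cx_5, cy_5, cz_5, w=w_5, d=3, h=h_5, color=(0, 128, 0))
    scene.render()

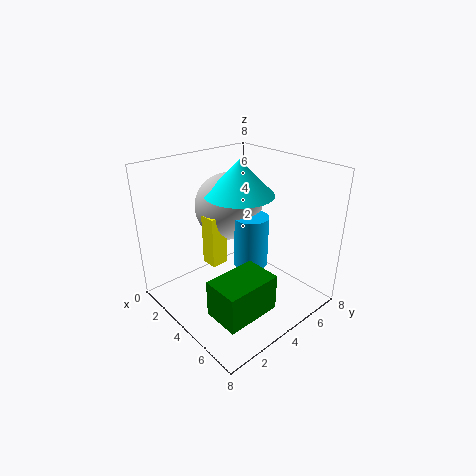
cx_1 = 2, cy_1 = 5, cz_1 = 5, cx_2 = 2, cy_2 = 3, cz_2 = 2, d_2 = 1, h_2 = 3, cx_3 = 3, cy_3 = 5, cz_3 = 6, h_3 = 2, cx_4 = 4, cy_4 = 5, cz_4 = 2, r_4 = 1, cx_5 = 5, cy_5 = 1, cz_5 = 1, w_5 = 2, h_5 = 2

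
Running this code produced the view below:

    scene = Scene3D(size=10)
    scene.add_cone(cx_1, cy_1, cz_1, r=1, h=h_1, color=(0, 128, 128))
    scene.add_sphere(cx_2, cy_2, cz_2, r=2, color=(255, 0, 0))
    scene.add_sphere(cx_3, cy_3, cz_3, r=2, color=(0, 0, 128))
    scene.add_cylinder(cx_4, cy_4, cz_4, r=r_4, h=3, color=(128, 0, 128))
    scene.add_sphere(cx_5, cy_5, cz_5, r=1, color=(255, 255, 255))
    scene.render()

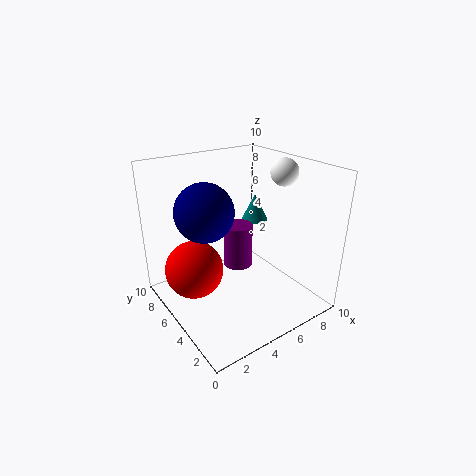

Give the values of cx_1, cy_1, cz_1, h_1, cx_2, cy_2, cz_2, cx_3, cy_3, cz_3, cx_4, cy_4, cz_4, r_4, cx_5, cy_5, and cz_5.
cx_1 = 8; cy_1 = 7; cz_1 = 5; h_1 = 2; cx_2 = 2; cy_2 = 6; cz_2 = 3; cx_3 = 3; cy_3 = 6; cz_3 = 7; cx_4 = 5; cy_4 = 5; cz_4 = 3; r_4 = 1; cx_5 = 9; cy_5 = 5; cz_5 = 9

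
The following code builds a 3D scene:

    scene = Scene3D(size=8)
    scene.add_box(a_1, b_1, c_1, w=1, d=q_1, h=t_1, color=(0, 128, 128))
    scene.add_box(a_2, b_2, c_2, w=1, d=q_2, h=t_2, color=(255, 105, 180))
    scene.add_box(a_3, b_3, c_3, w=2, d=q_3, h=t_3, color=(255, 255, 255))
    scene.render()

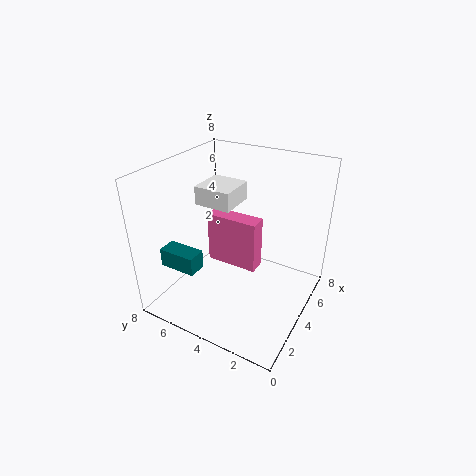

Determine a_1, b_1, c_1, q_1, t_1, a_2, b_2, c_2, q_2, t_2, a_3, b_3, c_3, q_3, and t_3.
a_1 = 1
b_1 = 5
c_1 = 3
q_1 = 2
t_1 = 1
a_2 = 4
b_2 = 3
c_2 = 2
q_2 = 3
t_2 = 3
a_3 = 3
b_3 = 4
c_3 = 6
q_3 = 2
t_3 = 1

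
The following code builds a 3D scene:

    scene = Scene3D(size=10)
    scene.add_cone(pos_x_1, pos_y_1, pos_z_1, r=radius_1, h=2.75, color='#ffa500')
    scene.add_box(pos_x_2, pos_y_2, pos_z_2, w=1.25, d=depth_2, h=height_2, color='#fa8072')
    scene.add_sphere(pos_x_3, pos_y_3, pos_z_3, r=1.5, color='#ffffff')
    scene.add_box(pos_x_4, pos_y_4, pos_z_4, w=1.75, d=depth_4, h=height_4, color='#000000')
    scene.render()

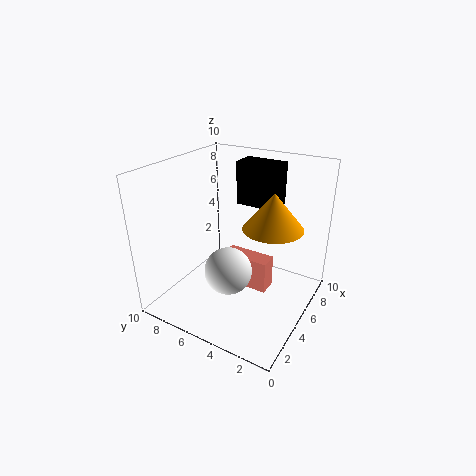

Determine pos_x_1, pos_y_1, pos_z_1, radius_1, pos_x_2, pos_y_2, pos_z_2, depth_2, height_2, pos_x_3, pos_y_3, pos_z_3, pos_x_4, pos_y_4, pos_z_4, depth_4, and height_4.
pos_x_1 = 7.5
pos_y_1 = 3.5
pos_z_1 = 5
radius_1 = 2.25
pos_x_2 = 4.25
pos_y_2 = 2.5
pos_z_2 = 1.75
depth_2 = 3.25
height_2 = 2.25
pos_x_3 = 2.5
pos_y_3 = 4.25
pos_z_3 = 4
pos_x_4 = 7.75
pos_y_4 = 3.5
pos_z_4 = 6.25
depth_4 = 3.25
height_4 = 3.25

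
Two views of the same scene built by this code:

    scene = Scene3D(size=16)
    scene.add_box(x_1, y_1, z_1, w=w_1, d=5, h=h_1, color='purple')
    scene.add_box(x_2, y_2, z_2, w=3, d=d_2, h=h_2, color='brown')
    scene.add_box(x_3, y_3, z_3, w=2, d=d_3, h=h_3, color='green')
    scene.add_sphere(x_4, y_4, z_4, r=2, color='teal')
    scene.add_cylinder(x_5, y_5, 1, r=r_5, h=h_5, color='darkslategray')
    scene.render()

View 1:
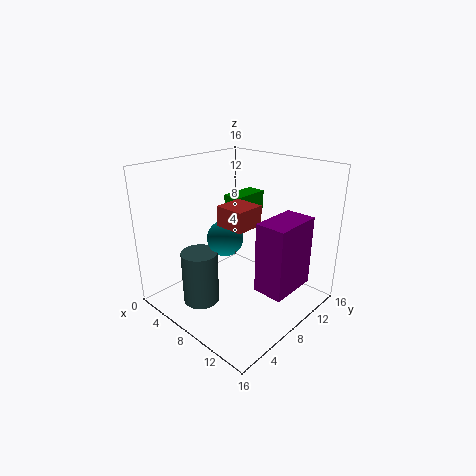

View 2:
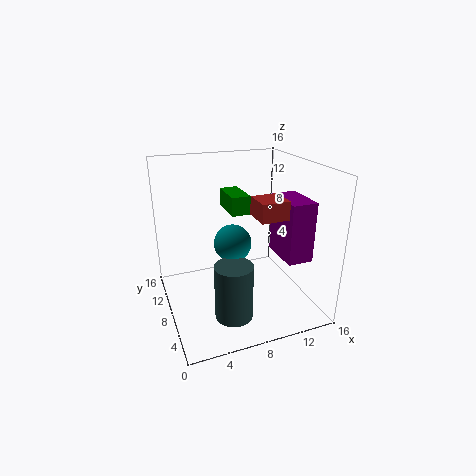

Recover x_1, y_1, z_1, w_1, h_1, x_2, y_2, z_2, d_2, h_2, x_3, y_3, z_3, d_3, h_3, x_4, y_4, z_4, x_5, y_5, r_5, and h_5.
x_1 = 13
y_1 = 5
z_1 = 5
w_1 = 3
h_1 = 7
x_2 = 9
y_2 = 4
z_2 = 11
d_2 = 3
h_2 = 2
x_3 = 7
y_3 = 7
z_3 = 11
d_3 = 4
h_3 = 2
x_4 = 7
y_4 = 7
z_4 = 8
x_5 = 6
y_5 = 4
r_5 = 2
h_5 = 6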